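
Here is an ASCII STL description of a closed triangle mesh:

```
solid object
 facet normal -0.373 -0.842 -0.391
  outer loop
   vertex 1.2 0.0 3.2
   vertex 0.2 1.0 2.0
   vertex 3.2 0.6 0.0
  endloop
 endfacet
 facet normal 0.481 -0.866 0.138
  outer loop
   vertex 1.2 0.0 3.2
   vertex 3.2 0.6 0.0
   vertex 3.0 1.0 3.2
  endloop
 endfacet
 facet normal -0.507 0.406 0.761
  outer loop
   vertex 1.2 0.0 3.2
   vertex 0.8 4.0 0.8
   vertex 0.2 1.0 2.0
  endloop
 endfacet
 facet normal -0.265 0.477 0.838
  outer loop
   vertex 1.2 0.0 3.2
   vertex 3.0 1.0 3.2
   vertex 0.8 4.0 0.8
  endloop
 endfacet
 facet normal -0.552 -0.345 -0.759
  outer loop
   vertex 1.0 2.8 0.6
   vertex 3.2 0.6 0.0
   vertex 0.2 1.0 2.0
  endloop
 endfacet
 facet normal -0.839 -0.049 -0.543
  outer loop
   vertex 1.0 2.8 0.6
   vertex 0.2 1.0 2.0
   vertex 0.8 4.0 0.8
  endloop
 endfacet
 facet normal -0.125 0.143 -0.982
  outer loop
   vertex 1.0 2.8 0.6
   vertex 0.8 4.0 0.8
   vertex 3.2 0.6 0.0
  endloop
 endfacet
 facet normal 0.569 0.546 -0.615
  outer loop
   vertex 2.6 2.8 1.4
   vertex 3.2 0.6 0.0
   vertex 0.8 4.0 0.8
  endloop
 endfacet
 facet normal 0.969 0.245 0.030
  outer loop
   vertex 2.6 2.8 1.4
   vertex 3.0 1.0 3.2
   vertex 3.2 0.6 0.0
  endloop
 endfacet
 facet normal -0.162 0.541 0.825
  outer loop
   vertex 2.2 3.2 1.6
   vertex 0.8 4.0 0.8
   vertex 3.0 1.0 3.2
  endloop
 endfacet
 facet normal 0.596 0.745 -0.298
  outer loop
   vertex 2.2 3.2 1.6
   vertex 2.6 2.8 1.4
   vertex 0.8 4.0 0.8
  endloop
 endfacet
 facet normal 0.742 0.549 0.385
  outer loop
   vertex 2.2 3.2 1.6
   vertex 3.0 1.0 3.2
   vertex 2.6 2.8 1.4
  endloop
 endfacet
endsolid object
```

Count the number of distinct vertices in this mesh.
8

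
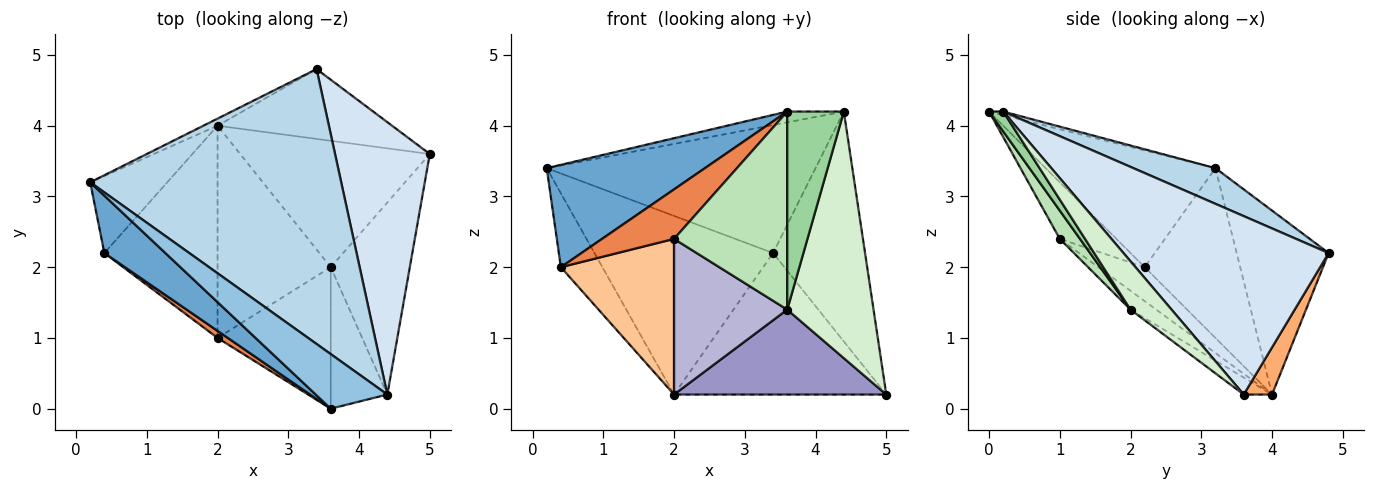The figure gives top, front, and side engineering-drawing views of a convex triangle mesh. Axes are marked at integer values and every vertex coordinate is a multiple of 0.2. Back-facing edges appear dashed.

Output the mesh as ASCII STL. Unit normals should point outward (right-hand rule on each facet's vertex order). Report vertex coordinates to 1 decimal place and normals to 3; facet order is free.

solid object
 facet normal -0.683 -0.637 0.357
  outer loop
   vertex 0.4 2.2 2.0
   vertex 3.6 0.0 4.2
   vertex 0.2 3.2 3.4
  endloop
 endfacet
 facet normal -0.048 0.194 0.980
  outer loop
   vertex 4.4 0.2 4.2
   vertex 0.2 3.2 3.4
   vertex 3.6 0.0 4.2
  endloop
 endfacet
 facet normal 0.128 0.419 0.899
  outer loop
   vertex 4.4 0.2 4.2
   vertex 3.4 4.8 2.2
   vertex 0.2 3.2 3.4
  endloop
 endfacet
 facet normal 0.821 0.368 0.436
  outer loop
   vertex 4.4 0.2 4.2
   vertex 5.0 3.6 0.2
   vertex 3.4 4.8 2.2
  endloop
 endfacet
 facet normal -0.614 -0.781 0.112
  outer loop
   vertex 2.0 1.0 2.4
   vertex 3.6 0.0 4.2
   vertex 0.4 2.2 2.0
  endloop
 endfacet
 facet normal 0.119 0.890 -0.439
  outer loop
   vertex 2.0 4.0 0.2
   vertex 3.4 4.8 2.2
   vertex 5.0 3.6 0.2
  endloop
 endfacet
 facet normal -0.235 -0.575 -0.784
  outer loop
   vertex 2.0 4.0 0.2
   vertex 2.0 1.0 2.4
   vertex 0.4 2.2 2.0
  endloop
 endfacet
 facet normal -0.457 0.889 -0.035
  outer loop
   vertex 2.0 4.0 0.2
   vertex 0.2 3.2 3.4
   vertex 3.4 4.8 2.2
  endloop
 endfacet
 facet normal -0.847 0.368 -0.384
  outer loop
   vertex 2.0 4.0 0.2
   vertex 0.4 2.2 2.0
   vertex 0.2 3.2 3.4
  endloop
 endfacet
 facet normal 0.199 -0.797 -0.570
  outer loop
   vertex 3.6 2.0 1.4
   vertex 4.4 0.2 4.2
   vertex 3.6 0.0 4.2
  endloop
 endfacet
 facet normal 0.144 -0.805 -0.575
  outer loop
   vertex 3.6 2.0 1.4
   vertex 3.6 0.0 4.2
   vertex 2.0 1.0 2.4
  endloop
 endfacet
 facet normal 0.351 -0.739 -0.575
  outer loop
   vertex 3.6 2.0 1.4
   vertex 5.0 3.6 0.2
   vertex 4.4 0.2 4.2
  endloop
 endfacet
 facet normal -0.074 -0.556 -0.828
  outer loop
   vertex 3.6 2.0 1.4
   vertex 2.0 4.0 0.2
   vertex 5.0 3.6 0.2
  endloop
 endfacet
 facet normal -0.133 -0.586 -0.799
  outer loop
   vertex 3.6 2.0 1.4
   vertex 2.0 1.0 2.4
   vertex 2.0 4.0 0.2
  endloop
 endfacet
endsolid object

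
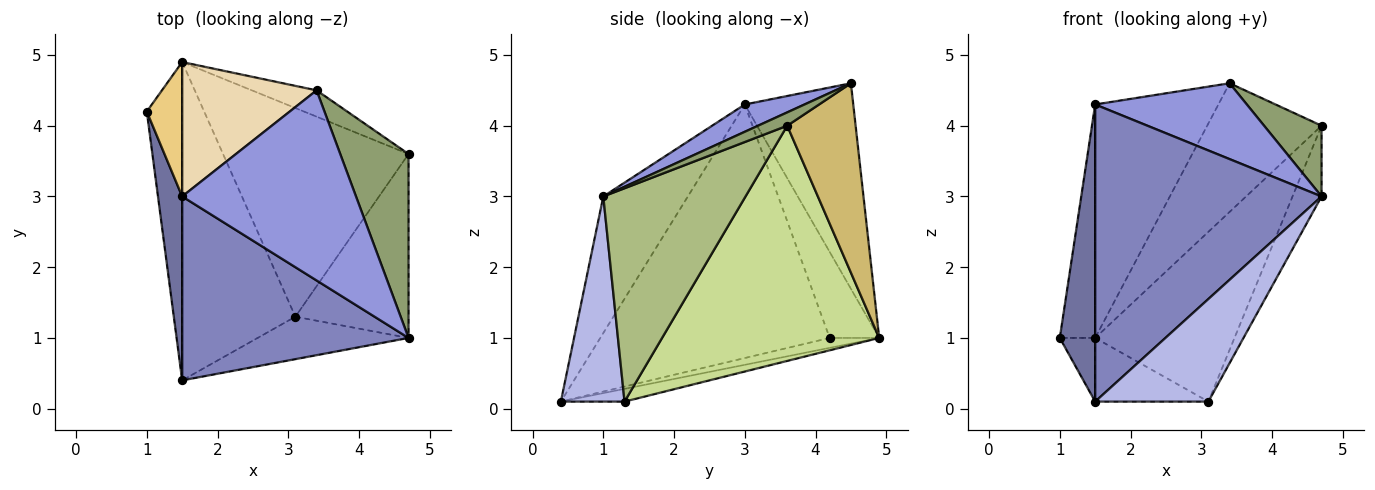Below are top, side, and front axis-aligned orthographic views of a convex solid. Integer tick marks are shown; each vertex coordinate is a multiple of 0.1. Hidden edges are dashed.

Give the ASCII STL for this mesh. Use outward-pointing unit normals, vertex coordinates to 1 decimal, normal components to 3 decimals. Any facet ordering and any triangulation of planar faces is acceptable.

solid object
 facet normal -0.984 -0.152 0.094
  outer loop
   vertex 1.5 3.0 4.3
   vertex 1.0 4.2 1.0
   vertex 1.5 0.4 0.1
  endloop
 endfacet
 facet normal -0.303 -0.810 0.502
  outer loop
   vertex 1.5 3.0 4.3
   vertex 1.5 0.4 0.1
   vertex 4.7 1.0 3.0
  endloop
 endfacet
 facet normal 0.144 -0.367 0.919
  outer loop
   vertex 1.5 3.0 4.3
   vertex 4.7 1.0 3.0
   vertex 3.4 4.5 4.6
  endloop
 endfacet
 facet normal 0.461 -0.820 -0.339
  outer loop
   vertex 3.1 1.3 0.1
   vertex 4.7 1.0 3.0
   vertex 1.5 0.4 0.1
  endloop
 endfacet
 facet normal 0.179 -0.353 0.918
  outer loop
   vertex 4.7 3.6 4.0
   vertex 3.4 4.5 4.6
   vertex 4.7 1.0 3.0
  endloop
 endfacet
 facet normal 0.869 0.177 -0.461
  outer loop
   vertex 4.7 3.6 4.0
   vertex 4.7 1.0 3.0
   vertex 3.1 1.3 0.1
  endloop
 endfacet
 facet normal 0.701 0.450 -0.553
  outer loop
   vertex 1.5 4.9 1.0
   vertex 4.7 3.6 4.0
   vertex 3.1 1.3 0.1
  endloop
 endfacet
 facet normal -0.265 0.189 -0.946
  outer loop
   vertex 1.5 4.9 1.0
   vertex 1.5 0.4 0.1
   vertex 1.0 4.2 1.0
  endloop
 endfacet
 facet normal -0.110 0.195 -0.975
  outer loop
   vertex 1.5 4.9 1.0
   vertex 3.1 1.3 0.1
   vertex 1.5 0.4 0.1
  endloop
 endfacet
 facet normal 0.505 0.845 -0.173
  outer loop
   vertex 1.5 4.9 1.0
   vertex 3.4 4.5 4.6
   vertex 4.7 3.6 4.0
  endloop
 endfacet
 facet normal -0.772 0.551 0.317
  outer loop
   vertex 1.5 4.9 1.0
   vertex 1.0 4.2 1.0
   vertex 1.5 3.0 4.3
  endloop
 endfacet
 facet normal -0.607 0.689 0.397
  outer loop
   vertex 1.5 4.9 1.0
   vertex 1.5 3.0 4.3
   vertex 3.4 4.5 4.6
  endloop
 endfacet
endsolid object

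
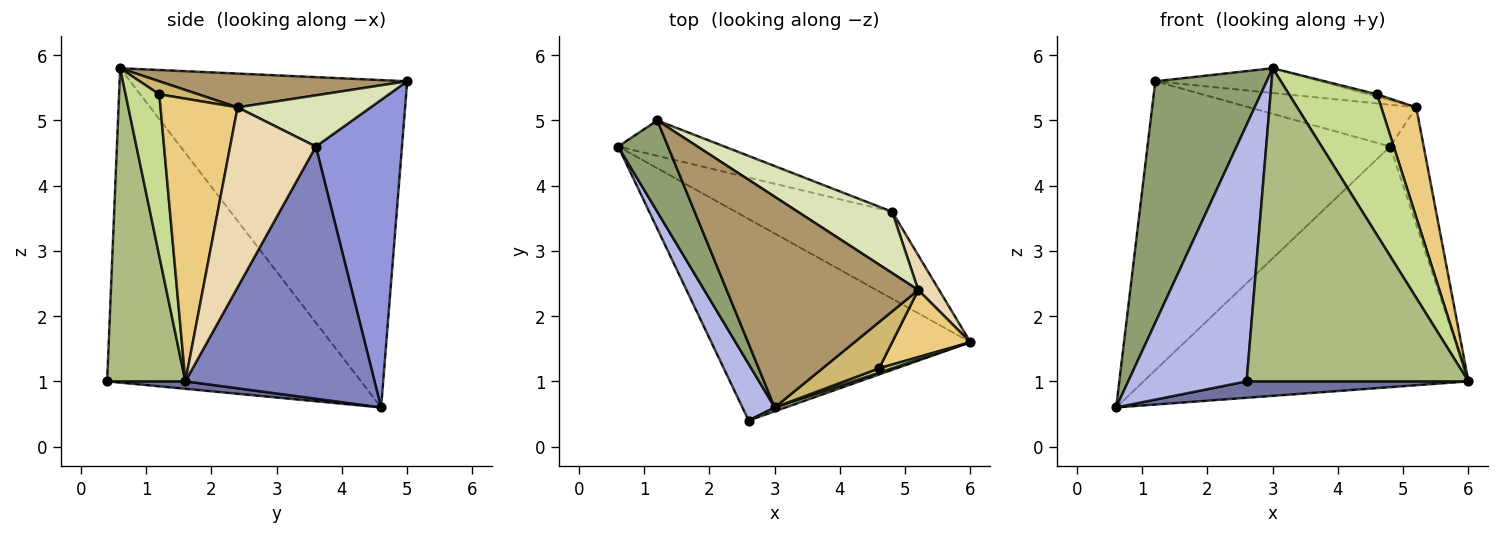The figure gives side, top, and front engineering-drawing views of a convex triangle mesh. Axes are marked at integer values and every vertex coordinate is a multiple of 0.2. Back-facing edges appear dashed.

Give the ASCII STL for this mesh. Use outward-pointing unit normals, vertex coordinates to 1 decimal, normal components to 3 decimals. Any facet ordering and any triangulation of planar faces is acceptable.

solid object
 facet normal 0.029 -0.081 -0.996
  outer loop
   vertex 2.6 0.4 1.0
   vertex 0.6 4.6 0.6
   vertex 6.0 1.6 1.0
  endloop
 endfacet
 facet normal 0.480 0.825 -0.298
  outer loop
   vertex 4.8 3.6 4.6
   vertex 6.0 1.6 1.0
   vertex 0.6 4.6 0.6
  endloop
 endfacet
 facet normal 0.332 0.936 -0.115
  outer loop
   vertex 4.8 3.6 4.6
   vertex 0.6 4.6 0.6
   vertex 1.2 5.0 5.6
  endloop
 endfacet
 facet normal -0.902 -0.421 0.093
  outer loop
   vertex 3.0 0.6 5.8
   vertex 0.6 4.6 0.6
   vertex 2.6 0.4 1.0
  endloop
 endfacet
 facet normal -0.919 -0.369 0.140
  outer loop
   vertex 3.0 0.6 5.8
   vertex 1.2 5.0 5.6
   vertex 0.6 4.6 0.6
  endloop
 endfacet
 facet normal 0.333 -0.943 0.012
  outer loop
   vertex 3.0 0.6 5.8
   vertex 2.6 0.4 1.0
   vertex 6.0 1.6 1.0
  endloop
 endfacet
 facet normal 0.357 -0.934 0.029
  outer loop
   vertex 3.0 0.6 5.8
   vertex 6.0 1.6 1.0
   vertex 4.6 1.2 5.4
  endloop
 endfacet
 facet normal 0.409 0.514 0.754
  outer loop
   vertex 5.2 2.4 5.2
   vertex 4.8 3.6 4.6
   vertex 1.2 5.0 5.6
  endloop
 endfacet
 facet normal 0.173 0.115 0.978
  outer loop
   vertex 5.2 2.4 5.2
   vertex 1.2 5.0 5.6
   vertex 3.0 0.6 5.8
  endloop
 endfacet
 facet normal 0.225 0.050 0.973
  outer loop
   vertex 5.2 2.4 5.2
   vertex 3.0 0.6 5.8
   vertex 4.6 1.2 5.4
  endloop
 endfacet
 facet normal 0.883 -0.401 0.245
  outer loop
   vertex 5.2 2.4 5.2
   vertex 4.6 1.2 5.4
   vertex 6.0 1.6 1.0
  endloop
 endfacet
 facet normal 0.926 0.362 0.107
  outer loop
   vertex 5.2 2.4 5.2
   vertex 6.0 1.6 1.0
   vertex 4.8 3.6 4.6
  endloop
 endfacet
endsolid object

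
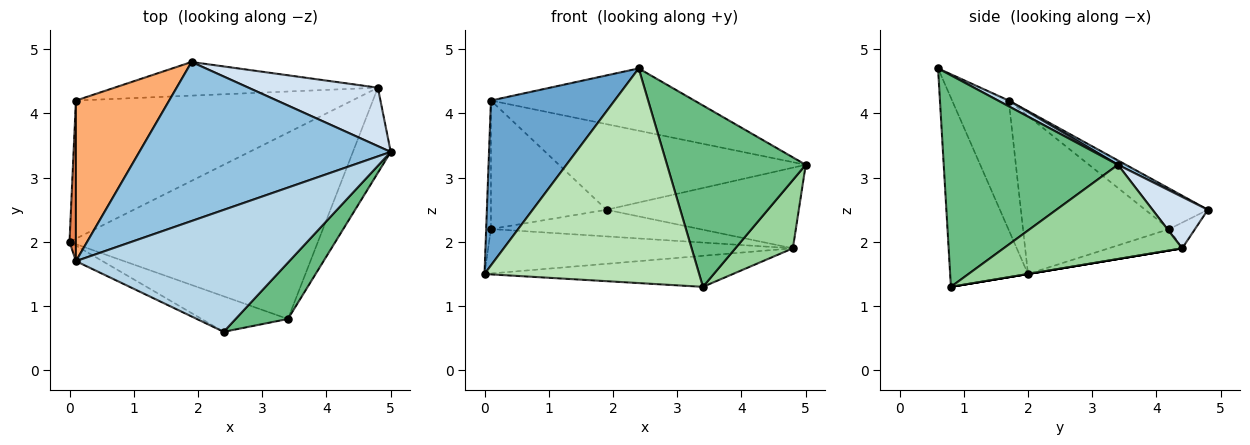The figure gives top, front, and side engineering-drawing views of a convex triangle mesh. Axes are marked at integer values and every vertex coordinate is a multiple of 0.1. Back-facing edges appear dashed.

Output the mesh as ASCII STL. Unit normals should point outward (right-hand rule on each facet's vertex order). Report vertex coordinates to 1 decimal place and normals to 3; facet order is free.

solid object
 facet normal -0.415 -0.906 -0.085
  outer loop
   vertex 0.1 1.7 4.2
   vertex 0.0 2.0 1.5
   vertex 2.4 0.6 4.7
  endloop
 endfacet
 facet normal 0.015 0.474 0.880
  outer loop
   vertex 0.1 1.7 4.2
   vertex 5.0 3.4 3.2
   vertex 1.9 4.8 2.5
  endloop
 endfacet
 facet normal 0.024 0.455 0.890
  outer loop
   vertex 0.1 1.7 4.2
   vertex 2.4 0.6 4.7
   vertex 5.0 3.4 3.2
  endloop
 endfacet
 facet normal 0.227 0.788 0.572
  outer loop
   vertex 4.8 4.4 1.9
   vertex 1.9 4.8 2.5
   vertex 5.0 3.4 3.2
  endloop
 endfacet
 facet normal -0.999 0.032 0.041
  outer loop
   vertex 0.1 4.2 2.2
   vertex 0.0 2.0 1.5
   vertex 0.1 1.7 4.2
  endloop
 endfacet
 facet normal -0.321 0.592 0.740
  outer loop
   vertex 0.1 4.2 2.2
   vertex 0.1 1.7 4.2
   vertex 1.9 4.8 2.5
  endloop
 endfacet
 facet normal -0.074 0.305 -0.949
  outer loop
   vertex 0.1 4.2 2.2
   vertex 4.8 4.4 1.9
   vertex 0.0 2.0 1.5
  endloop
 endfacet
 facet normal -0.076 0.619 -0.781
  outer loop
   vertex 0.1 4.2 2.2
   vertex 1.9 4.8 2.5
   vertex 4.8 4.4 1.9
  endloop
 endfacet
 facet normal 0.768 -0.611 0.190
  outer loop
   vertex 3.4 0.8 1.3
   vertex 5.0 3.4 3.2
   vertex 2.4 0.6 4.7
  endloop
 endfacet
 facet normal 0.889 -0.286 -0.357
  outer loop
   vertex 3.4 0.8 1.3
   vertex 4.8 4.4 1.9
   vertex 5.0 3.4 3.2
  endloop
 endfacet
 facet normal -0.337 -0.929 -0.154
  outer loop
   vertex 3.4 0.8 1.3
   vertex 2.4 0.6 4.7
   vertex 0.0 2.0 1.5
  endloop
 endfacet
 facet normal 0.000 0.164 -0.986
  outer loop
   vertex 3.4 0.8 1.3
   vertex 0.0 2.0 1.5
   vertex 4.8 4.4 1.9
  endloop
 endfacet
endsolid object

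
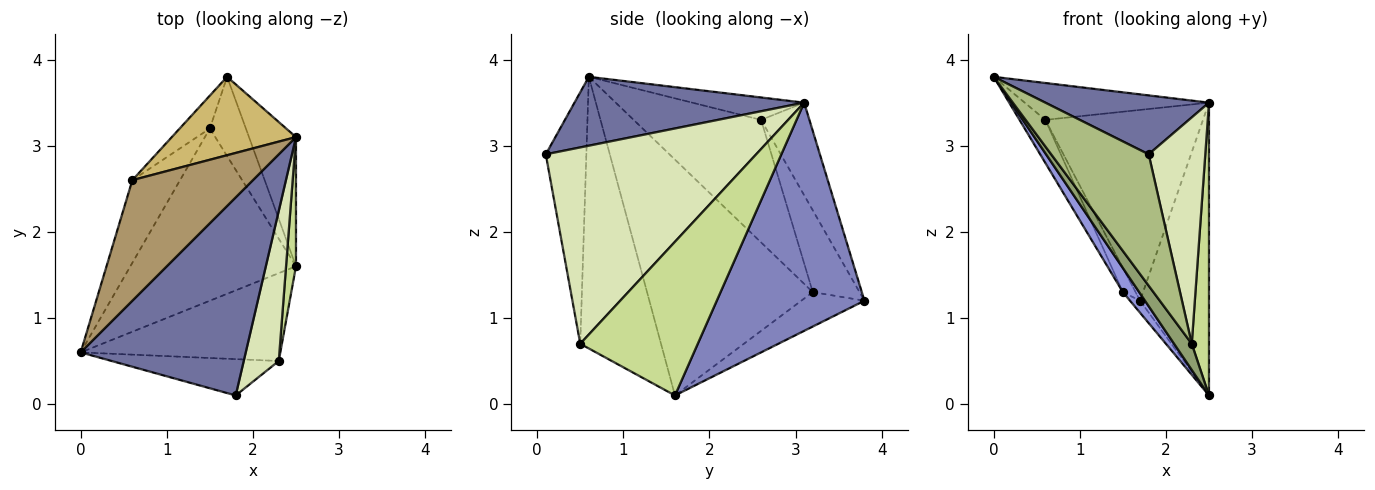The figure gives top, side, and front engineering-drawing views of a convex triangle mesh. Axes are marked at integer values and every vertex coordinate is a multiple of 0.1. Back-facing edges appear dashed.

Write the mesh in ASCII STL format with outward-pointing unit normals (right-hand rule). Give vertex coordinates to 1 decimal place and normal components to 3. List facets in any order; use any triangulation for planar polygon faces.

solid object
 facet normal 0.371 -0.265 0.890
  outer loop
   vertex 2.5 3.1 3.5
   vertex 0.0 0.6 3.8
   vertex 1.8 0.1 2.9
  endloop
 endfacet
 facet normal 0.891 0.416 -0.183
  outer loop
   vertex 2.5 3.1 3.5
   vertex 2.5 1.6 0.1
   vertex 1.7 3.8 1.2
  endloop
 endfacet
 facet normal -0.816 -0.080 -0.573
  outer loop
   vertex 1.5 3.2 1.3
   vertex 2.5 1.6 0.1
   vertex 0.0 0.6 3.8
  endloop
 endfacet
 facet normal -0.687 0.109 -0.718
  outer loop
   vertex 1.5 3.2 1.3
   vertex 1.7 3.8 1.2
   vertex 2.5 1.6 0.1
  endloop
 endfacet
 facet normal -0.794 -0.174 -0.583
  outer loop
   vertex 2.3 0.5 0.7
   vertex 0.0 0.6 3.8
   vertex 2.5 1.6 0.1
  endloop
 endfacet
 facet normal -0.372 -0.895 -0.247
  outer loop
   vertex 2.3 0.5 0.7
   vertex 1.8 0.1 2.9
   vertex 0.0 0.6 3.8
  endloop
 endfacet
 facet normal 0.987 -0.145 0.064
  outer loop
   vertex 2.3 0.5 0.7
   vertex 2.5 1.6 0.1
   vertex 2.5 3.1 3.5
  endloop
 endfacet
 facet normal 0.952 -0.256 0.170
  outer loop
   vertex 2.3 0.5 0.7
   vertex 2.5 3.1 3.5
   vertex 1.8 0.1 2.9
  endloop
 endfacet
 facet normal -0.175 0.288 0.942
  outer loop
   vertex 0.6 2.6 3.3
   vertex 0.0 0.6 3.8
   vertex 2.5 3.1 3.5
  endloop
 endfacet
 facet normal -0.273 0.890 0.366
  outer loop
   vertex 0.6 2.6 3.3
   vertex 2.5 3.1 3.5
   vertex 1.7 3.8 1.2
  endloop
 endfacet
 facet normal -0.916 0.186 -0.356
  outer loop
   vertex 0.6 2.6 3.3
   vertex 1.5 3.2 1.3
   vertex 0.0 0.6 3.8
  endloop
 endfacet
 facet normal -0.909 0.247 -0.335
  outer loop
   vertex 0.6 2.6 3.3
   vertex 1.7 3.8 1.2
   vertex 1.5 3.2 1.3
  endloop
 endfacet
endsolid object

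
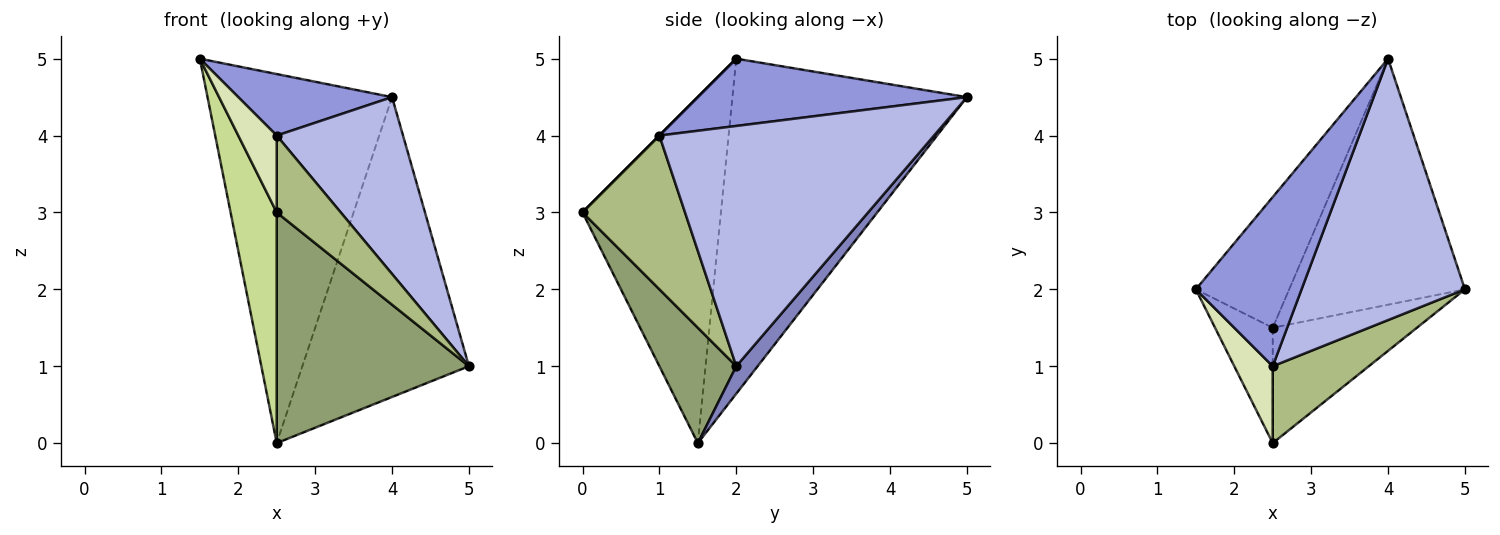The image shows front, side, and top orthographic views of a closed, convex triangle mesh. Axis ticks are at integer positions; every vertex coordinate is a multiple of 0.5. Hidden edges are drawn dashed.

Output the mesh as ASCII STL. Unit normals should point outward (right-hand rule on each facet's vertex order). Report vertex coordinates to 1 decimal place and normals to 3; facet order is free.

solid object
 facet normal -0.768 0.604 -0.214
  outer loop
   vertex 2.5 1.5 0.0
   vertex 1.5 2.0 5.0
   vertex 4.0 5.0 4.5
  endloop
 endfacet
 facet normal 0.099 0.769 -0.631
  outer loop
   vertex 2.5 1.5 0.0
   vertex 4.0 5.0 4.5
   vertex 5.0 2.0 1.0
  endloop
 endfacet
 facet normal 0.513 -0.293 0.807
  outer loop
   vertex 2.5 1.0 4.0
   vertex 4.0 5.0 4.5
   vertex 1.5 2.0 5.0
  endloop
 endfacet
 facet normal 0.773 -0.356 0.526
  outer loop
   vertex 2.5 1.0 4.0
   vertex 5.0 2.0 1.0
   vertex 4.0 5.0 4.5
  endloop
 endfacet
 facet normal 0.337 -0.842 -0.421
  outer loop
   vertex 2.5 0.0 3.0
   vertex 2.5 1.5 0.0
   vertex 5.0 2.0 1.0
  endloop
 endfacet
 facet normal 0.749 -0.468 0.468
  outer loop
   vertex 2.5 0.0 3.0
   vertex 5.0 2.0 1.0
   vertex 2.5 1.0 4.0
  endloop
 endfacet
 facet normal -0.937 -0.312 -0.156
  outer loop
   vertex 2.5 0.0 3.0
   vertex 1.5 2.0 5.0
   vertex 2.5 1.5 0.0
  endloop
 endfacet
 facet normal 0.000 -0.707 0.707
  outer loop
   vertex 2.5 0.0 3.0
   vertex 2.5 1.0 4.0
   vertex 1.5 2.0 5.0
  endloop
 endfacet
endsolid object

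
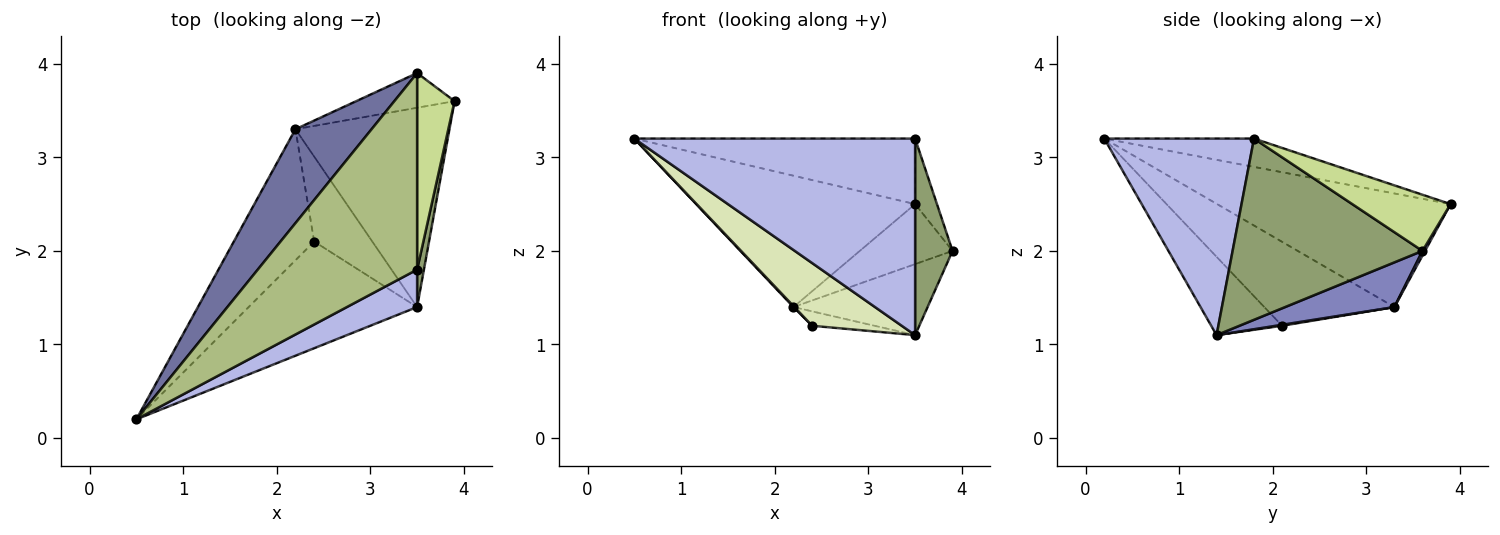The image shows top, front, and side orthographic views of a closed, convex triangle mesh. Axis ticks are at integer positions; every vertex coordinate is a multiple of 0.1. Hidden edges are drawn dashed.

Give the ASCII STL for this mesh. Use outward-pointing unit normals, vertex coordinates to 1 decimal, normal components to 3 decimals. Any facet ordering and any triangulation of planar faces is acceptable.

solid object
 facet normal -0.655 0.614 0.439
  outer loop
   vertex 2.2 3.3 1.4
   vertex 0.5 0.2 3.2
   vertex 3.5 3.9 2.5
  endloop
 endfacet
 facet normal 0.264 0.324 -0.909
  outer loop
   vertex 2.2 3.3 1.4
   vertex 3.9 3.6 2.0
   vertex 3.5 1.4 1.1
  endloop
 endfacet
 facet normal 0.024 0.866 -0.500
  outer loop
   vertex 2.2 3.3 1.4
   vertex 3.5 3.9 2.5
   vertex 3.9 3.6 2.0
  endloop
 endfacet
 facet normal 0.464 -0.870 0.166
  outer loop
   vertex 3.5 1.8 3.2
   vertex 0.5 0.2 3.2
   vertex 3.5 1.4 1.1
  endloop
 endfacet
 facet normal 0.980 -0.193 0.037
  outer loop
   vertex 3.5 1.8 3.2
   vertex 3.5 1.4 1.1
   vertex 3.9 3.6 2.0
  endloop
 endfacet
 facet normal -0.166 0.312 0.935
  outer loop
   vertex 3.5 1.8 3.2
   vertex 3.5 3.9 2.5
   vertex 0.5 0.2 3.2
  endloop
 endfacet
 facet normal 0.818 0.182 0.545
  outer loop
   vertex 3.5 1.8 3.2
   vertex 3.9 3.6 2.0
   vertex 3.5 3.9 2.5
  endloop
 endfacet
 facet normal -0.372 -0.470 -0.800
  outer loop
   vertex 2.4 2.1 1.2
   vertex 3.5 1.4 1.1
   vertex 0.5 0.2 3.2
  endloop
 endfacet
 facet normal -0.723 -0.005 -0.691
  outer loop
   vertex 2.4 2.1 1.2
   vertex 0.5 0.2 3.2
   vertex 2.2 3.3 1.4
  endloop
 endfacet
 facet normal 0.017 0.167 -0.986
  outer loop
   vertex 2.4 2.1 1.2
   vertex 2.2 3.3 1.4
   vertex 3.5 1.4 1.1
  endloop
 endfacet
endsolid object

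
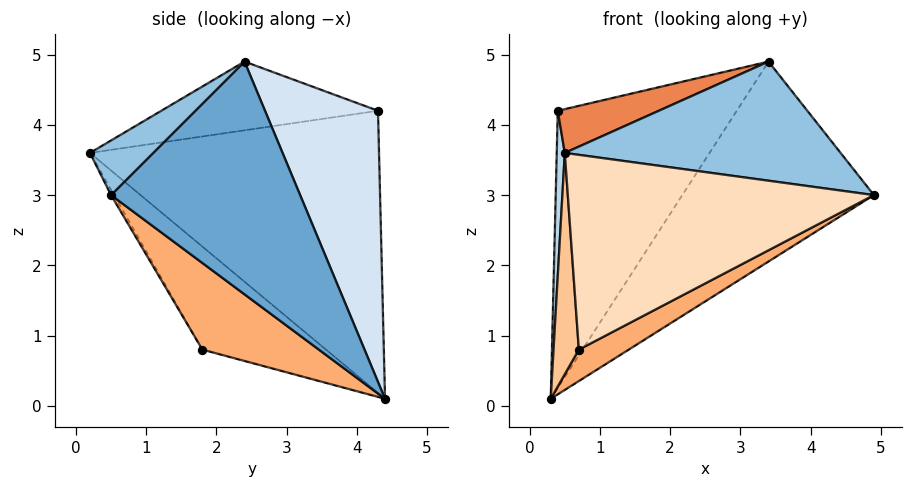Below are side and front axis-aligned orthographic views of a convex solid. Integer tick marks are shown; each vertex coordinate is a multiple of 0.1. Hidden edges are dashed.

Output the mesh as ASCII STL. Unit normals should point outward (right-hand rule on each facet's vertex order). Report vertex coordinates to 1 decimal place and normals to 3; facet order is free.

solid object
 facet normal 0.694 0.703 -0.155
  outer loop
   vertex 3.4 2.4 4.9
   vertex 4.9 0.5 3.0
   vertex 0.3 4.4 0.1
  endloop
 endfacet
 facet normal 0.147 -0.639 0.755
  outer loop
   vertex 3.4 2.4 4.9
   vertex 0.5 0.2 3.6
   vertex 4.9 0.5 3.0
  endloop
 endfacet
 facet normal -0.999 -0.028 0.024
  outer loop
   vertex 0.4 4.3 4.2
   vertex 0.3 4.4 0.1
   vertex 0.5 0.2 3.6
  endloop
 endfacet
 facet normal 0.534 0.846 0.008
  outer loop
   vertex 0.4 4.3 4.2
   vertex 3.4 2.4 4.9
   vertex 0.3 4.4 0.1
  endloop
 endfacet
 facet normal -0.311 -0.145 0.939
  outer loop
   vertex 0.4 4.3 4.2
   vertex 0.5 0.2 3.6
   vertex 3.4 2.4 4.9
  endloop
 endfacet
 facet normal 0.413 -0.177 -0.893
  outer loop
   vertex 0.7 1.8 0.8
   vertex 0.3 4.4 0.1
   vertex 4.9 0.5 3.0
  endloop
 endfacet
 facet normal -0.963 -0.197 -0.181
  outer loop
   vertex 0.7 1.8 0.8
   vertex 0.5 0.2 3.6
   vertex 0.3 4.4 0.1
  endloop
 endfacet
 facet normal -0.009 -0.868 -0.497
  outer loop
   vertex 0.7 1.8 0.8
   vertex 4.9 0.5 3.0
   vertex 0.5 0.2 3.6
  endloop
 endfacet
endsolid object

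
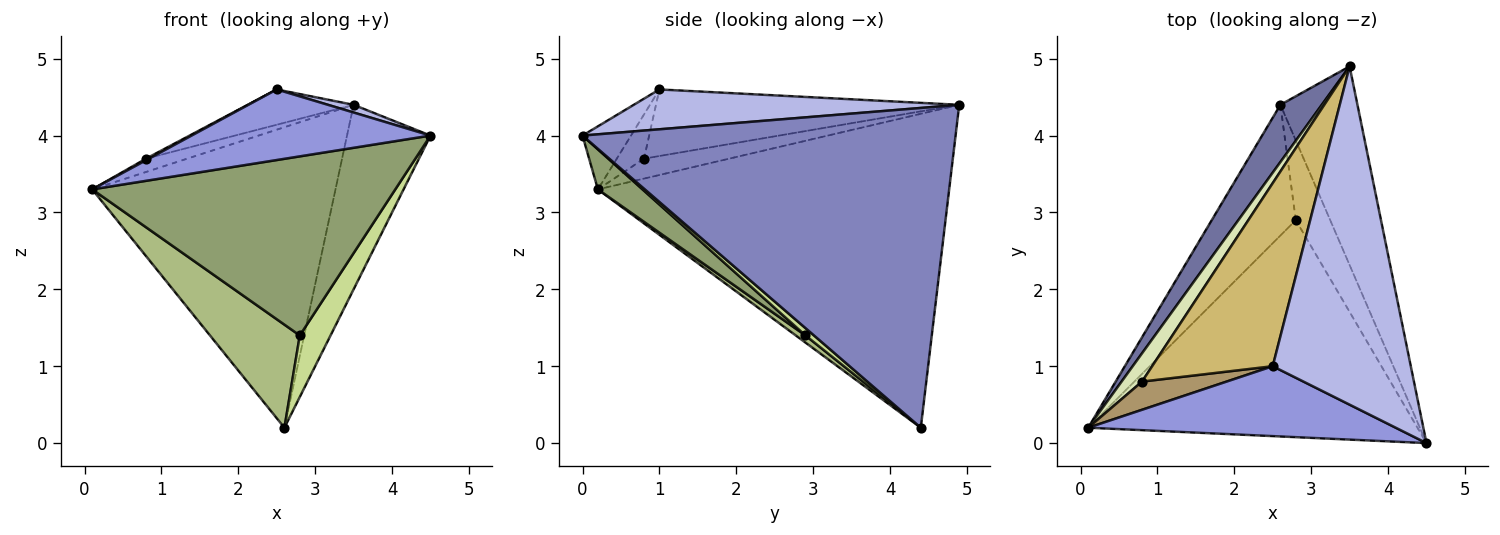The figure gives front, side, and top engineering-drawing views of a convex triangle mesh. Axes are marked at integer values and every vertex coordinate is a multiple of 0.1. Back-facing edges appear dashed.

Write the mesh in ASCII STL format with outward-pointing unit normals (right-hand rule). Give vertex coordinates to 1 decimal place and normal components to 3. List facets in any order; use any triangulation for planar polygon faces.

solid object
 facet normal -0.817 0.566 0.108
  outer loop
   vertex 2.6 4.4 0.2
   vertex 0.1 0.2 3.3
   vertex 3.5 4.9 4.4
  endloop
 endfacet
 facet normal 0.950 0.213 -0.229
  outer loop
   vertex 2.6 4.4 0.2
   vertex 3.5 4.9 4.4
   vertex 4.5 0.0 4.0
  endloop
 endfacet
 facet normal -0.143 -0.703 0.696
  outer loop
   vertex 2.5 1.0 4.6
   vertex 0.1 0.2 3.3
   vertex 4.5 0.0 4.0
  endloop
 endfacet
 facet normal 0.277 -0.022 0.961
  outer loop
   vertex 2.5 1.0 4.6
   vertex 4.5 0.0 4.0
   vertex 3.5 4.9 4.4
  endloop
 endfacet
 facet normal 0.093 -0.634 -0.768
  outer loop
   vertex 2.8 2.9 1.4
   vertex 4.5 0.0 4.0
   vertex 0.1 0.2 3.3
  endloop
 endfacet
 facet normal 0.067 -0.618 -0.783
  outer loop
   vertex 2.8 2.9 1.4
   vertex 0.1 0.2 3.3
   vertex 2.6 4.4 0.2
  endloop
 endfacet
 facet normal 0.166 -0.602 -0.781
  outer loop
   vertex 2.8 2.9 1.4
   vertex 2.6 4.4 0.2
   vertex 4.5 0.0 4.0
  endloop
 endfacet
 facet normal -0.662 0.320 0.678
  outer loop
   vertex 0.8 0.8 3.7
   vertex 3.5 4.9 4.4
   vertex 0.1 0.2 3.3
  endloop
 endfacet
 facet normal -0.463 -0.050 0.885
  outer loop
   vertex 0.8 0.8 3.7
   vertex 0.1 0.2 3.3
   vertex 2.5 1.0 4.6
  endloop
 endfacet
 facet normal -0.477 0.166 0.863
  outer loop
   vertex 0.8 0.8 3.7
   vertex 2.5 1.0 4.6
   vertex 3.5 4.9 4.4
  endloop
 endfacet
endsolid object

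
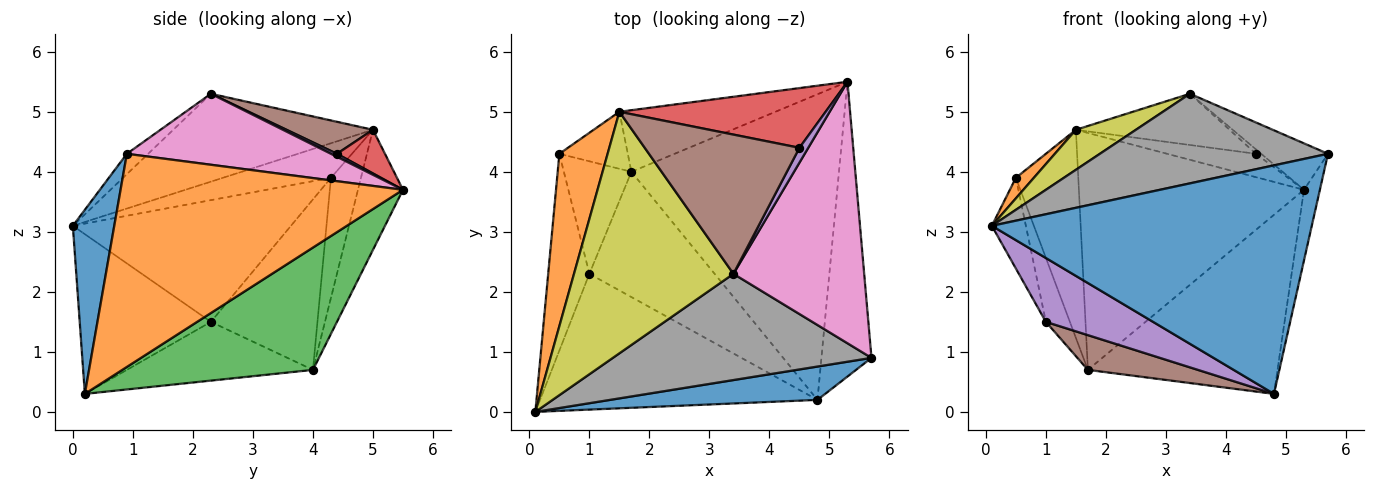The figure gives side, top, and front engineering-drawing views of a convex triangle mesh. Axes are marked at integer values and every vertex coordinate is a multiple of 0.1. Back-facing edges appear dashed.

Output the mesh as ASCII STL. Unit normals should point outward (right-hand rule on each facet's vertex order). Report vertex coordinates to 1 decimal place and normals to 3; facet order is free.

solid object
 facet normal 0.127 -0.982 0.143
  outer loop
   vertex 4.8 0.2 0.3
   vertex 5.7 0.9 4.3
   vertex 0.1 0.0 3.1
  endloop
 endfacet
 facet normal 0.972 0.055 -0.228
  outer loop
   vertex 4.8 0.2 0.3
   vertex 5.3 5.5 3.7
   vertex 5.7 0.9 4.3
  endloop
 endfacet
 facet normal 0.453 0.451 -0.769
  outer loop
   vertex 1.7 4.0 0.7
   vertex 5.3 5.5 3.7
   vertex 4.8 0.2 0.3
  endloop
 endfacet
 facet normal -0.190 0.950 -0.247
  outer loop
   vertex 1.5 5.0 4.7
   vertex 5.3 5.5 3.7
   vertex 1.7 4.0 0.7
  endloop
 endfacet
 facet normal -0.462 -0.377 -0.803
  outer loop
   vertex 1.0 2.3 1.5
   vertex 4.8 0.2 0.3
   vertex 0.1 0.0 3.1
  endloop
 endfacet
 facet normal -0.412 -0.244 -0.878
  outer loop
   vertex 1.0 2.3 1.5
   vertex 1.7 4.0 0.7
   vertex 4.8 0.2 0.3
  endloop
 endfacet
 facet normal 0.471 0.154 0.868
  outer loop
   vertex 3.4 2.3 5.3
   vertex 5.7 0.9 4.3
   vertex 5.3 5.5 3.7
  endloop
 endfacet
 facet normal -0.060 -0.644 0.763
  outer loop
   vertex 3.4 2.3 5.3
   vertex 0.1 0.0 3.1
   vertex 5.7 0.9 4.3
  endloop
 endfacet
 facet normal -0.478 -0.144 0.867
  outer loop
   vertex 3.4 2.3 5.3
   vertex 1.5 5.0 4.7
   vertex 0.1 0.0 3.1
  endloop
 endfacet
 facet normal -0.421 0.875 -0.240
  outer loop
   vertex 0.5 4.3 3.9
   vertex 1.5 5.0 4.7
   vertex 1.7 4.0 0.7
  endloop
 endfacet
 facet normal -0.910 0.205 -0.360
  outer loop
   vertex 0.5 4.3 3.9
   vertex 1.7 4.0 0.7
   vertex 1.0 2.3 1.5
  endloop
 endfacet
 facet normal -0.580 -0.097 0.809
  outer loop
   vertex 0.5 4.3 3.9
   vertex 0.1 0.0 3.1
   vertex 1.5 5.0 4.7
  endloop
 endfacet
 facet normal -0.937 0.146 -0.317
  outer loop
   vertex 0.5 4.3 3.9
   vertex 1.0 2.3 1.5
   vertex 0.1 0.0 3.1
  endloop
 endfacet
 facet normal 0.193 0.358 0.914
  outer loop
   vertex 4.5 4.4 4.3
   vertex 5.3 5.5 3.7
   vertex 1.5 5.0 4.7
  endloop
 endfacet
 facet normal 0.310 0.271 0.911
  outer loop
   vertex 4.5 4.4 4.3
   vertex 3.4 2.3 5.3
   vertex 5.3 5.5 3.7
  endloop
 endfacet
 facet normal 0.191 0.339 0.921
  outer loop
   vertex 4.5 4.4 4.3
   vertex 1.5 5.0 4.7
   vertex 3.4 2.3 5.3
  endloop
 endfacet
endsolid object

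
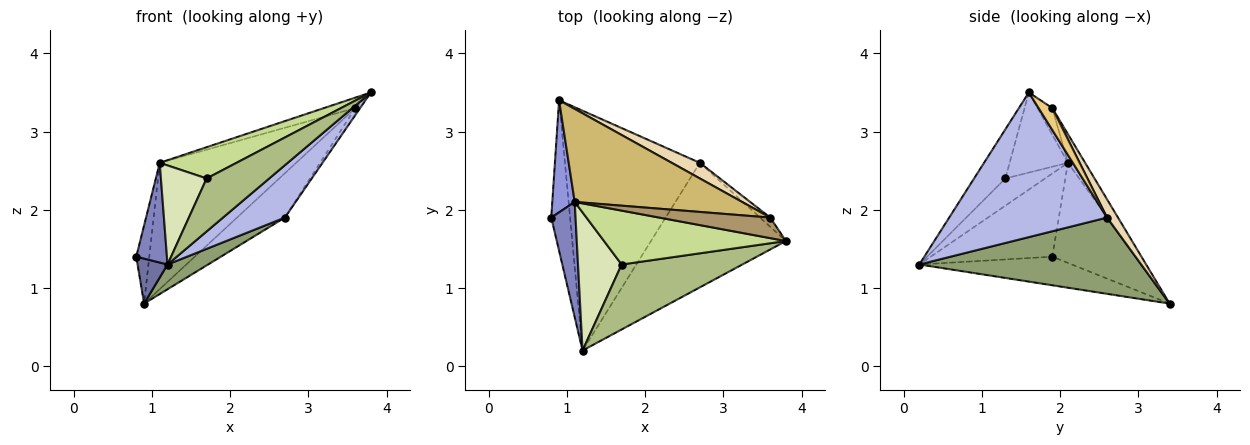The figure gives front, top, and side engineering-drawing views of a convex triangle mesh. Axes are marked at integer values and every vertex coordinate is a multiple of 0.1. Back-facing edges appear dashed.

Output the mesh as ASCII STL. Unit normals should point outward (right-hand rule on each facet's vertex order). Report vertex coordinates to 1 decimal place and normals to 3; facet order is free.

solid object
 facet normal -0.824 -0.162 -0.542
  outer loop
   vertex 0.9 3.4 0.8
   vertex 1.2 0.2 1.3
   vertex 0.8 1.9 1.4
  endloop
 endfacet
 facet normal -0.933 -0.236 0.272
  outer loop
   vertex 1.1 2.1 2.6
   vertex 0.8 1.9 1.4
   vertex 1.2 0.2 1.3
  endloop
 endfacet
 facet normal -0.965 0.151 0.216
  outer loop
   vertex 1.1 2.1 2.6
   vertex 0.9 3.4 0.8
   vertex 0.8 1.9 1.4
  endloop
 endfacet
 facet normal 0.703 -0.276 -0.656
  outer loop
   vertex 2.7 2.6 1.9
   vertex 3.8 1.6 3.5
   vertex 1.2 0.2 1.3
  endloop
 endfacet
 facet normal 0.490 -0.090 -0.867
  outer loop
   vertex 2.7 2.6 1.9
   vertex 1.2 0.2 1.3
   vertex 0.9 3.4 0.8
  endloop
 endfacet
 facet normal -0.301 -0.602 0.739
  outer loop
   vertex 1.7 1.3 2.4
   vertex 1.2 0.2 1.3
   vertex 3.8 1.6 3.5
  endloop
 endfacet
 facet normal -0.356 -0.469 0.808
  outer loop
   vertex 1.7 1.3 2.4
   vertex 3.8 1.6 3.5
   vertex 1.1 2.1 2.6
  endloop
 endfacet
 facet normal -0.452 -0.520 0.725
  outer loop
   vertex 1.7 1.3 2.4
   vertex 1.1 2.1 2.6
   vertex 1.2 0.2 1.3
  endloop
 endfacet
 facet normal -0.209 0.442 0.872
  outer loop
   vertex 3.6 1.9 3.3
   vertex 1.1 2.1 2.6
   vertex 3.8 1.6 3.5
  endloop
 endfacet
 facet normal -0.101 0.801 0.590
  outer loop
   vertex 3.6 1.9 3.3
   vertex 0.9 3.4 0.8
   vertex 1.1 2.1 2.6
  endloop
 endfacet
 facet normal 0.863 0.308 -0.401
  outer loop
   vertex 3.6 1.9 3.3
   vertex 3.8 1.6 3.5
   vertex 2.7 2.6 1.9
  endloop
 endfacet
 facet normal 0.211 0.922 0.325
  outer loop
   vertex 3.6 1.9 3.3
   vertex 2.7 2.6 1.9
   vertex 0.9 3.4 0.8
  endloop
 endfacet
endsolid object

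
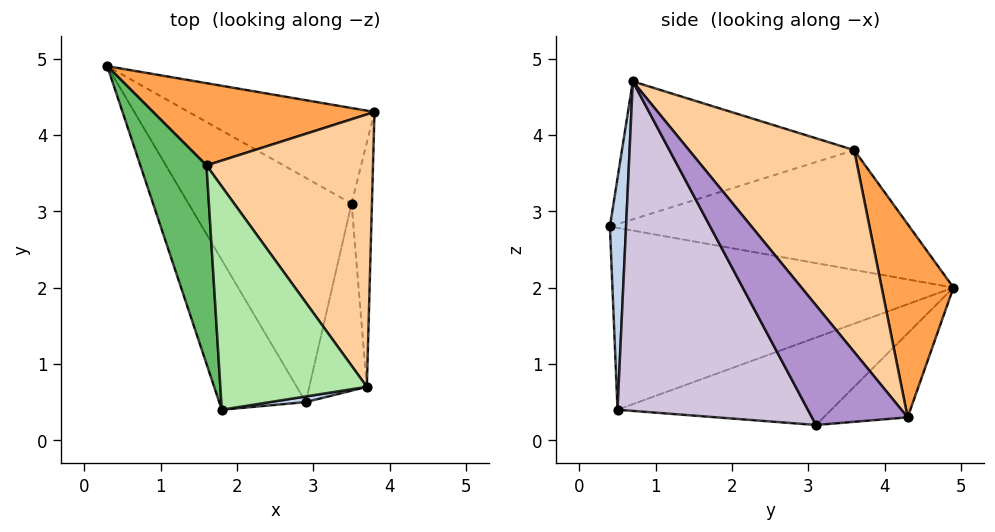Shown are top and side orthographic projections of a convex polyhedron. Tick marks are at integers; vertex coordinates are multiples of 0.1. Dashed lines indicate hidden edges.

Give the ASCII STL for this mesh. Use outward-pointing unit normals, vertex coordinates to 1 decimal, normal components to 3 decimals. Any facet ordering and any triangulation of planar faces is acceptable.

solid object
 facet normal -0.845 -0.353 -0.402
  outer loop
   vertex 2.9 0.5 0.4
   vertex 1.8 0.4 2.8
   vertex 0.3 4.9 2.0
  endloop
 endfacet
 facet normal 0.136 -0.991 0.021
  outer loop
   vertex 2.9 0.5 0.4
   vertex 3.7 0.7 4.7
   vertex 1.8 0.4 2.8
  endloop
 endfacet
 facet normal 0.333 0.862 0.382
  outer loop
   vertex 1.6 3.6 3.8
   vertex 3.8 4.3 0.3
   vertex 0.3 4.9 2.0
  endloop
 endfacet
 facet normal 0.615 0.603 0.507
  outer loop
   vertex 1.6 3.6 3.8
   vertex 3.7 0.7 4.7
   vertex 3.8 4.3 0.3
  endloop
 endfacet
 facet normal -0.857 -0.202 0.474
  outer loop
   vertex 1.6 3.6 3.8
   vertex 0.3 4.9 2.0
   vertex 1.8 0.4 2.8
  endloop
 endfacet
 facet normal -0.662 -0.261 0.703
  outer loop
   vertex 1.6 3.6 3.8
   vertex 1.8 0.4 2.8
   vertex 3.7 0.7 4.7
  endloop
 endfacet
 facet normal -0.405 0.176 -0.897
  outer loop
   vertex 3.5 3.1 0.2
   vertex 0.3 4.9 2.0
   vertex 3.8 4.3 0.3
  endloop
 endfacet
 facet normal -0.472 0.041 -0.881
  outer loop
   vertex 3.5 3.1 0.2
   vertex 2.9 0.5 0.4
   vertex 0.3 4.9 2.0
  endloop
 endfacet
 facet normal 0.960 -0.226 -0.163
  outer loop
   vertex 3.5 3.1 0.2
   vertex 3.8 4.3 0.3
   vertex 3.7 0.7 4.7
  endloop
 endfacet
 facet normal 0.958 -0.234 -0.167
  outer loop
   vertex 3.5 3.1 0.2
   vertex 3.7 0.7 4.7
   vertex 2.9 0.5 0.4
  endloop
 endfacet
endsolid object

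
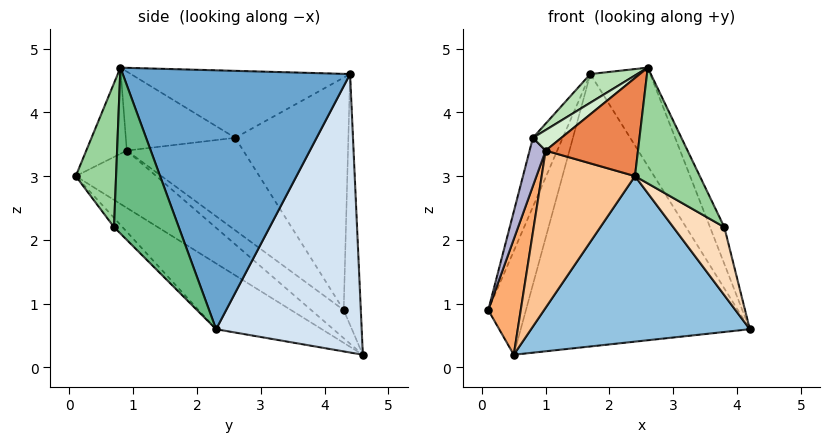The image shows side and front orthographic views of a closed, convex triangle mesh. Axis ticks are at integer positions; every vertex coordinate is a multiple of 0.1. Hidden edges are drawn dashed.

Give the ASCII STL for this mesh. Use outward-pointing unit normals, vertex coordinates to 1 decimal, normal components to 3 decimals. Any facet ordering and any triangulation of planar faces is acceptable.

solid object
 facet normal 0.875 0.231 0.426
  outer loop
   vertex 1.7 4.4 4.6
   vertex 2.6 0.8 4.7
   vertex 4.2 2.3 0.6
  endloop
 endfacet
 facet normal -0.285 -0.590 -0.755
  outer loop
   vertex 0.5 4.6 0.2
   vertex 4.2 2.3 0.6
   vertex 2.4 0.1 3.0
  endloop
 endfacet
 facet normal -0.408 0.900 0.152
  outer loop
   vertex 0.5 4.6 0.2
   vertex 0.1 4.3 0.9
   vertex 1.7 4.4 4.6
  endloop
 endfacet
 facet normal 0.533 0.839 -0.107
  outer loop
   vertex 0.5 4.6 0.2
   vertex 1.7 4.4 4.6
   vertex 4.2 2.3 0.6
  endloop
 endfacet
 facet normal -0.370 -0.843 0.391
  outer loop
   vertex 1.0 0.9 3.4
   vertex 2.4 0.1 3.0
   vertex 2.6 0.8 4.7
  endloop
 endfacet
 facet normal -0.577 -0.577 -0.577
  outer loop
   vertex 1.0 0.9 3.4
   vertex 0.1 4.3 0.9
   vertex 0.5 4.6 0.2
  endloop
 endfacet
 facet normal -0.517 -0.599 -0.612
  outer loop
   vertex 1.0 0.9 3.4
   vertex 0.5 4.6 0.2
   vertex 2.4 0.1 3.0
  endloop
 endfacet
 facet normal -0.115 -0.688 -0.717
  outer loop
   vertex 3.8 0.7 2.2
   vertex 2.4 0.1 3.0
   vertex 4.2 2.3 0.6
  endloop
 endfacet
 facet normal 0.887 0.196 0.418
  outer loop
   vertex 3.8 0.7 2.2
   vertex 4.2 2.3 0.6
   vertex 2.6 0.8 4.7
  endloop
 endfacet
 facet normal 0.508 -0.816 0.276
  outer loop
   vertex 3.8 0.7 2.2
   vertex 2.6 0.8 4.7
   vertex 2.4 0.1 3.0
  endloop
 endfacet
 facet normal -0.609 -0.130 0.783
  outer loop
   vertex 0.8 2.6 3.6
   vertex 2.6 0.8 4.7
   vertex 1.7 4.4 4.6
  endloop
 endfacet
 facet normal -0.628 -0.163 0.761
  outer loop
   vertex 0.8 2.6 3.6
   vertex 1.0 0.9 3.4
   vertex 2.6 0.8 4.7
  endloop
 endfacet
 facet normal -0.894 0.236 0.380
  outer loop
   vertex 0.8 2.6 3.6
   vertex 1.7 4.4 4.6
   vertex 0.1 4.3 0.9
  endloop
 endfacet
 facet normal -0.976 -0.135 0.168
  outer loop
   vertex 0.8 2.6 3.6
   vertex 0.1 4.3 0.9
   vertex 1.0 0.9 3.4
  endloop
 endfacet
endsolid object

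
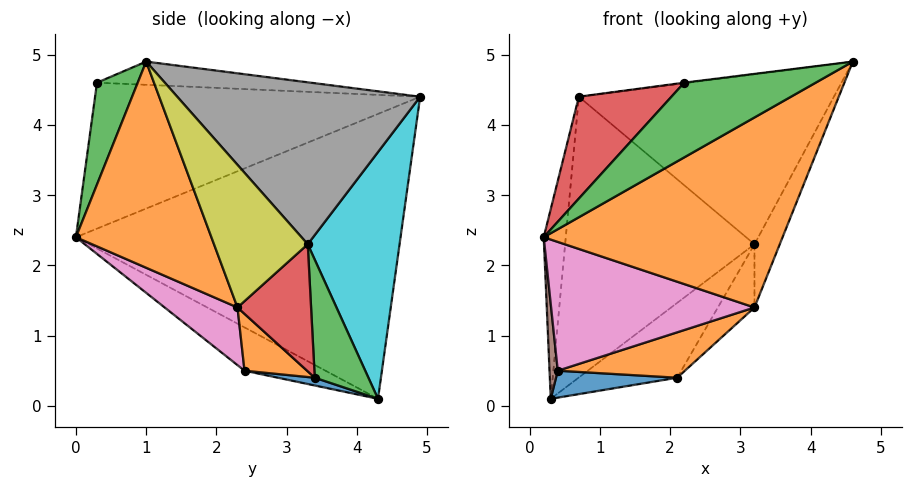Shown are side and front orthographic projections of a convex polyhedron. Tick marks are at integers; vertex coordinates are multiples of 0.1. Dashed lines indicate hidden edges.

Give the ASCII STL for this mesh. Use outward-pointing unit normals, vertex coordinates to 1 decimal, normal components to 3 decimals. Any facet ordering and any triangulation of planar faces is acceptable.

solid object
 facet normal -0.994 0.068 0.083
  outer loop
   vertex 0.3 4.3 0.1
   vertex 0.2 0.0 2.4
   vertex 0.7 4.9 4.4
  endloop
 endfacet
 facet normal 0.438 -0.772 -0.462
  outer loop
   vertex 3.2 2.3 1.4
   vertex 4.6 1.0 4.9
   vertex 0.2 0.0 2.4
  endloop
 endfacet
 facet normal 0.293 -0.946 -0.137
  outer loop
   vertex 2.2 0.3 4.6
   vertex 0.2 0.0 2.4
   vertex 4.6 1.0 4.9
  endloop
 endfacet
 facet normal -0.711 -0.202 0.674
  outer loop
   vertex 2.2 0.3 4.6
   vertex 0.7 4.9 4.4
   vertex 0.2 0.0 2.4
  endloop
 endfacet
 facet normal -0.125 0.002 0.992
  outer loop
   vertex 2.2 0.3 4.6
   vertex 4.6 1.0 4.9
   vertex 0.7 4.9 4.4
  endloop
 endfacet
 facet normal -0.969 -0.099 -0.227
  outer loop
   vertex 0.4 2.4 0.5
   vertex 0.2 0.0 2.4
   vertex 0.3 4.3 0.1
  endloop
 endfacet
 facet normal 0.221 -0.617 -0.756
  outer loop
   vertex 0.4 2.4 0.5
   vertex 3.2 2.3 1.4
   vertex 0.2 0.0 2.4
  endloop
 endfacet
 facet normal 0.666 0.699 0.260
  outer loop
   vertex 3.2 3.3 2.3
   vertex 0.7 4.9 4.4
   vertex 4.6 1.0 4.9
  endloop
 endfacet
 facet normal 0.927 0.250 -0.278
  outer loop
   vertex 3.2 3.3 2.3
   vertex 4.6 1.0 4.9
   vertex 3.2 2.3 1.4
  endloop
 endfacet
 facet normal 0.430 0.888 -0.164
  outer loop
   vertex 3.2 3.3 2.3
   vertex 0.3 4.3 0.1
   vertex 0.7 4.9 4.4
  endloop
 endfacet
 facet normal 0.062 -0.203 -0.977
  outer loop
   vertex 2.1 3.4 0.4
   vertex 0.4 2.4 0.5
   vertex 0.3 4.3 0.1
  endloop
 endfacet
 facet normal 0.248 -0.504 -0.827
  outer loop
   vertex 2.1 3.4 0.4
   vertex 3.2 2.3 1.4
   vertex 0.4 2.4 0.5
  endloop
 endfacet
 facet normal 0.465 0.856 -0.224
  outer loop
   vertex 2.1 3.4 0.4
   vertex 0.3 4.3 0.1
   vertex 3.2 3.3 2.3
  endloop
 endfacet
 facet normal 0.802 0.399 -0.444
  outer loop
   vertex 2.1 3.4 0.4
   vertex 3.2 3.3 2.3
   vertex 3.2 2.3 1.4
  endloop
 endfacet
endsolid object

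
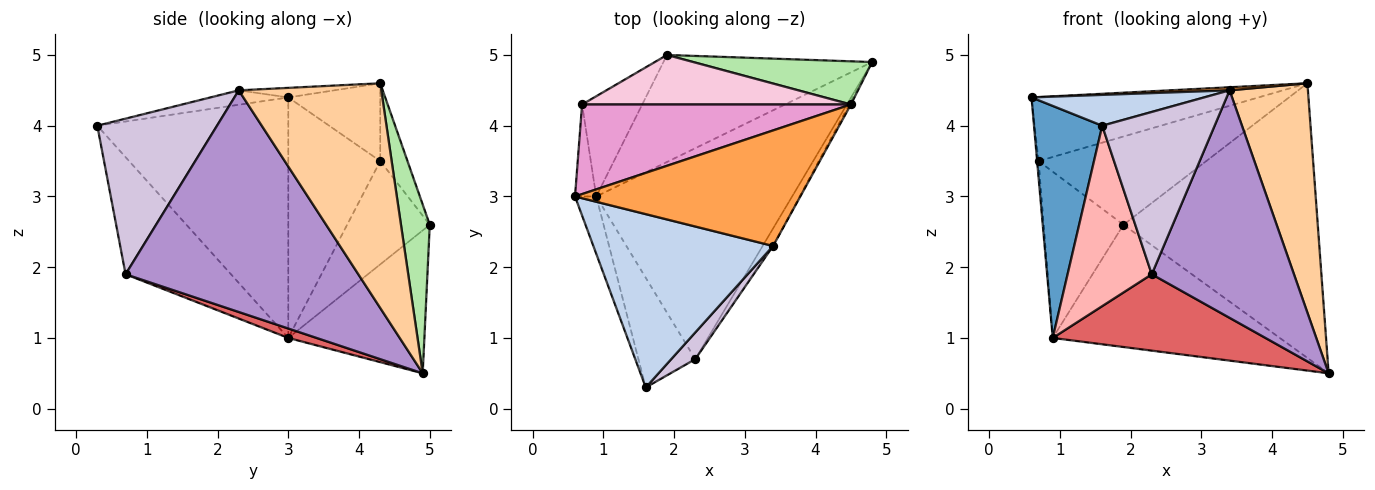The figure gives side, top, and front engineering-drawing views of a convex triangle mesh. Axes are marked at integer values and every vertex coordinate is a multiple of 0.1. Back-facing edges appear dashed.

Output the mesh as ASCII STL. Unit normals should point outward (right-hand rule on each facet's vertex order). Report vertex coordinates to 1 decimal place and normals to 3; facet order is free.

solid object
 facet normal -0.938 -0.335 -0.083
  outer loop
   vertex 0.9 3.0 1.0
   vertex 1.6 0.3 4.0
   vertex 0.6 3.0 4.4
  endloop
 endfacet
 facet normal -0.079 -0.175 0.981
  outer loop
   vertex 3.4 2.3 4.5
   vertex 0.6 3.0 4.4
   vertex 1.6 0.3 4.0
  endloop
 endfacet
 facet normal -0.042 -0.027 0.999
  outer loop
   vertex 3.4 2.3 4.5
   vertex 4.5 4.3 4.6
   vertex 0.6 3.0 4.4
  endloop
 endfacet
 facet normal 0.876 -0.482 -0.006
  outer loop
   vertex 3.4 2.3 4.5
   vertex 4.8 4.9 0.5
   vertex 4.5 4.3 4.6
  endloop
 endfacet
 facet normal -0.411 0.686 -0.600
  outer loop
   vertex 1.9 5.0 2.6
   vertex 4.8 4.9 0.5
   vertex 0.9 3.0 1.0
  endloop
 endfacet
 facet normal 0.145 0.977 0.154
  outer loop
   vertex 1.9 5.0 2.6
   vertex 4.5 4.3 4.6
   vertex 4.8 4.9 0.5
  endloop
 endfacet
 facet normal 0.045 -0.340 -0.939
  outer loop
   vertex 2.3 0.7 1.9
   vertex 0.9 3.0 1.0
   vertex 4.8 4.9 0.5
  endloop
 endfacet
 facet normal -0.731 -0.583 -0.355
  outer loop
   vertex 2.3 0.7 1.9
   vertex 1.6 0.3 4.0
   vertex 0.9 3.0 1.0
  endloop
 endfacet
 facet normal 0.853 -0.521 -0.040
  outer loop
   vertex 2.3 0.7 1.9
   vertex 4.8 4.9 0.5
   vertex 3.4 2.3 4.5
  endloop
 endfacet
 facet normal 0.725 -0.680 0.112
  outer loop
   vertex 2.3 0.7 1.9
   vertex 3.4 2.3 4.5
   vertex 1.6 0.3 4.0
  endloop
 endfacet
 facet normal -0.996 0.016 -0.088
  outer loop
   vertex 0.7 4.3 3.5
   vertex 0.9 3.0 1.0
   vertex 0.6 3.0 4.4
  endloop
 endfacet
 facet normal -0.663 0.641 -0.386
  outer loop
   vertex 0.7 4.3 3.5
   vertex 1.9 5.0 2.6
   vertex 0.9 3.0 1.0
  endloop
 endfacet
 facet normal -0.229 0.566 0.792
  outer loop
   vertex 0.7 4.3 3.5
   vertex 0.6 3.0 4.4
   vertex 4.5 4.3 4.6
  endloop
 endfacet
 facet normal -0.140 0.863 0.485
  outer loop
   vertex 0.7 4.3 3.5
   vertex 4.5 4.3 4.6
   vertex 1.9 5.0 2.6
  endloop
 endfacet
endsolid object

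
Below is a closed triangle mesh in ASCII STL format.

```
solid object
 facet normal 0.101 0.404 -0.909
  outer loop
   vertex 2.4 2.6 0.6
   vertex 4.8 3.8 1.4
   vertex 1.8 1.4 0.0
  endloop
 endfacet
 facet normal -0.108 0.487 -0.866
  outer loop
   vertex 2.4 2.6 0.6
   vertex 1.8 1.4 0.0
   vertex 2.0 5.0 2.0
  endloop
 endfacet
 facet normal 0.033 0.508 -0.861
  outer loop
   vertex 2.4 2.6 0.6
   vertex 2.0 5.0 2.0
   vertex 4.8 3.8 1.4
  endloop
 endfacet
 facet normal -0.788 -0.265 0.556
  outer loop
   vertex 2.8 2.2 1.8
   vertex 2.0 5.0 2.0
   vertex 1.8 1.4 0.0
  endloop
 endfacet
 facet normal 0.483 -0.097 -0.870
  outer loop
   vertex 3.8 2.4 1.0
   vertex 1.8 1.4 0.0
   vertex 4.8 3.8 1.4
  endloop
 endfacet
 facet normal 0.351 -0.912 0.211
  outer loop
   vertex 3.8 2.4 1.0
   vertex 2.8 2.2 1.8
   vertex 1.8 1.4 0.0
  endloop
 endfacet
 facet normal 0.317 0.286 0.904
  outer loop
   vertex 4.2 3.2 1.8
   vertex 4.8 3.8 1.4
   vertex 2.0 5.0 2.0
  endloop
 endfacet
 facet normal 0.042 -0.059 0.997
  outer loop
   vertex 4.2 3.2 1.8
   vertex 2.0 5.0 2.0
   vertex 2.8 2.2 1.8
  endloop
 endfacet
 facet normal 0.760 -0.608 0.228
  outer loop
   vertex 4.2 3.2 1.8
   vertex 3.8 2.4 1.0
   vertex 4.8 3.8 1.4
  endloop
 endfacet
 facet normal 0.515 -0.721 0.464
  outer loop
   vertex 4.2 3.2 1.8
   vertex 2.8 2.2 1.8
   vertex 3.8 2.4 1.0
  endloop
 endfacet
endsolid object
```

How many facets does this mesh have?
10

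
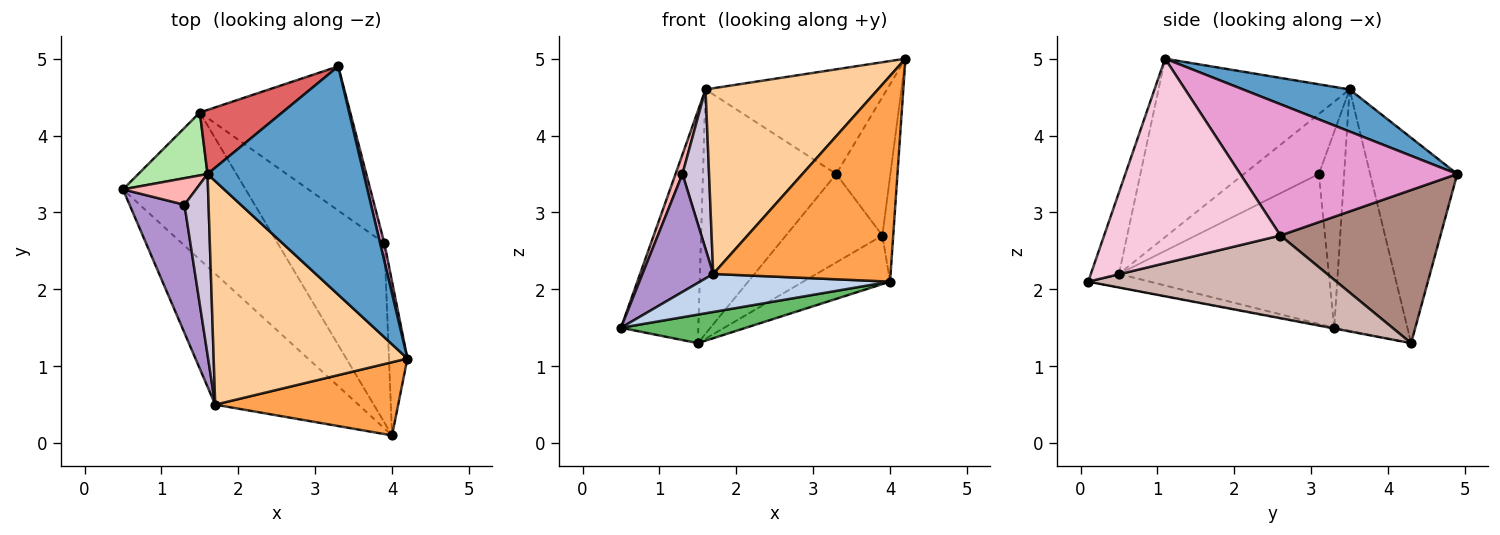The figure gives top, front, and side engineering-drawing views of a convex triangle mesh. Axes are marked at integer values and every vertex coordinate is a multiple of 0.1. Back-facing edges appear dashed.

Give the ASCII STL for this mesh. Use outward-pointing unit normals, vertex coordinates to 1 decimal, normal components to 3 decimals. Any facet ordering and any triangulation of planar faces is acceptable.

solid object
 facet normal 0.238 0.405 0.883
  outer loop
   vertex 1.6 3.5 4.6
   vertex 4.2 1.1 5.0
   vertex 3.3 4.9 3.5
  endloop
 endfacet
 facet normal -0.090 -0.278 -0.956
  outer loop
   vertex 1.7 0.5 2.2
   vertex 0.5 3.3 1.5
   vertex 4.0 0.1 2.1
  endloop
 endfacet
 facet normal -0.148 -0.932 0.332
  outer loop
   vertex 1.7 0.5 2.2
   vertex 4.0 0.1 2.1
   vertex 4.2 1.1 5.0
  endloop
 endfacet
 facet normal -0.578 -0.521 0.628
  outer loop
   vertex 1.7 0.5 2.2
   vertex 4.2 1.1 5.0
   vertex 1.6 3.5 4.6
  endloop
 endfacet
 facet normal -0.006 -0.190 -0.982
  outer loop
   vertex 1.5 4.3 1.3
   vertex 4.0 0.1 2.1
   vertex 0.5 3.3 1.5
  endloop
 endfacet
 facet normal -0.674 0.713 0.193
  outer loop
   vertex 1.5 4.3 1.3
   vertex 0.5 3.3 1.5
   vertex 1.6 3.5 4.6
  endloop
 endfacet
 facet normal -0.535 0.818 0.214
  outer loop
   vertex 1.5 4.3 1.3
   vertex 1.6 3.5 4.6
   vertex 3.3 4.9 3.5
  endloop
 endfacet
 facet normal -0.908 -0.249 0.338
  outer loop
   vertex 1.3 3.1 3.5
   vertex 1.6 3.5 4.6
   vertex 0.5 3.3 1.5
  endloop
 endfacet
 facet normal -0.895 -0.302 0.328
  outer loop
   vertex 1.3 3.1 3.5
   vertex 0.5 3.3 1.5
   vertex 1.7 0.5 2.2
  endloop
 endfacet
 facet normal -0.881 -0.313 0.354
  outer loop
   vertex 1.3 3.1 3.5
   vertex 1.7 0.5 2.2
   vertex 1.6 3.5 4.6
  endloop
 endfacet
 facet normal 0.655 0.395 -0.644
  outer loop
   vertex 3.9 2.6 2.7
   vertex 1.5 4.3 1.3
   vertex 3.3 4.9 3.5
  endloop
 endfacet
 facet normal 0.599 0.209 -0.773
  outer loop
   vertex 3.9 2.6 2.7
   vertex 4.0 0.1 2.1
   vertex 1.5 4.3 1.3
  endloop
 endfacet
 facet normal 0.970 0.242 0.031
  outer loop
   vertex 3.9 2.6 2.7
   vertex 3.3 4.9 3.5
   vertex 4.2 1.1 5.0
  endloop
 endfacet
 facet normal 0.994 0.061 -0.090
  outer loop
   vertex 3.9 2.6 2.7
   vertex 4.2 1.1 5.0
   vertex 4.0 0.1 2.1
  endloop
 endfacet
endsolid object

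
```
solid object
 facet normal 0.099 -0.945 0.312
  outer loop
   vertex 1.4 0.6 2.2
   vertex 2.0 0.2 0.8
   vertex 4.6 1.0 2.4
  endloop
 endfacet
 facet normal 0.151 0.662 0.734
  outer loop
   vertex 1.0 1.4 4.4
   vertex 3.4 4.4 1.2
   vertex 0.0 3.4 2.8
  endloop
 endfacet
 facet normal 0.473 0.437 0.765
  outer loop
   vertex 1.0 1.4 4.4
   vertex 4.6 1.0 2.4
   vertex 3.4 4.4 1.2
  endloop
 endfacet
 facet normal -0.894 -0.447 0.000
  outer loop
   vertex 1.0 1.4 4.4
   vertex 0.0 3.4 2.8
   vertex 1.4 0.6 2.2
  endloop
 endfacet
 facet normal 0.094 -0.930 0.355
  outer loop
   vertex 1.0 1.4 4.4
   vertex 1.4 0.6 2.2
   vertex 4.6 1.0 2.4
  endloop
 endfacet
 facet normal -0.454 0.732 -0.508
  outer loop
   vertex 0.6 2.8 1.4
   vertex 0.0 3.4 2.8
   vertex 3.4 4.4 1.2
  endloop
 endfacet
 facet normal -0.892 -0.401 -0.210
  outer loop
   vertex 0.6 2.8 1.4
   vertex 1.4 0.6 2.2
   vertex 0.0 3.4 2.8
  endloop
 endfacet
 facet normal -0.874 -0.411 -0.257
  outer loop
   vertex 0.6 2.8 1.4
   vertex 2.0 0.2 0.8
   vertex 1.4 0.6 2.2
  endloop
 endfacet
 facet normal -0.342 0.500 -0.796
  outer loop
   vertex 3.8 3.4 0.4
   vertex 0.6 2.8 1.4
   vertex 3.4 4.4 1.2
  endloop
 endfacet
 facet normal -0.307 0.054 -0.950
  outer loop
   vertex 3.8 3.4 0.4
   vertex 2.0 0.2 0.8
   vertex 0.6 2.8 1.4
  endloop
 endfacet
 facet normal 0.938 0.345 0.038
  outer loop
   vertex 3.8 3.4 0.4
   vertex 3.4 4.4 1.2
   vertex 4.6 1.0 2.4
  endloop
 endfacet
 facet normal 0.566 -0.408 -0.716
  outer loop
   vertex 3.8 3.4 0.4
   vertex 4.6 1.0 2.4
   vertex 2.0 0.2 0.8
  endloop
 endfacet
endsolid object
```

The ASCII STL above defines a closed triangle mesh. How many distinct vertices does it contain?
8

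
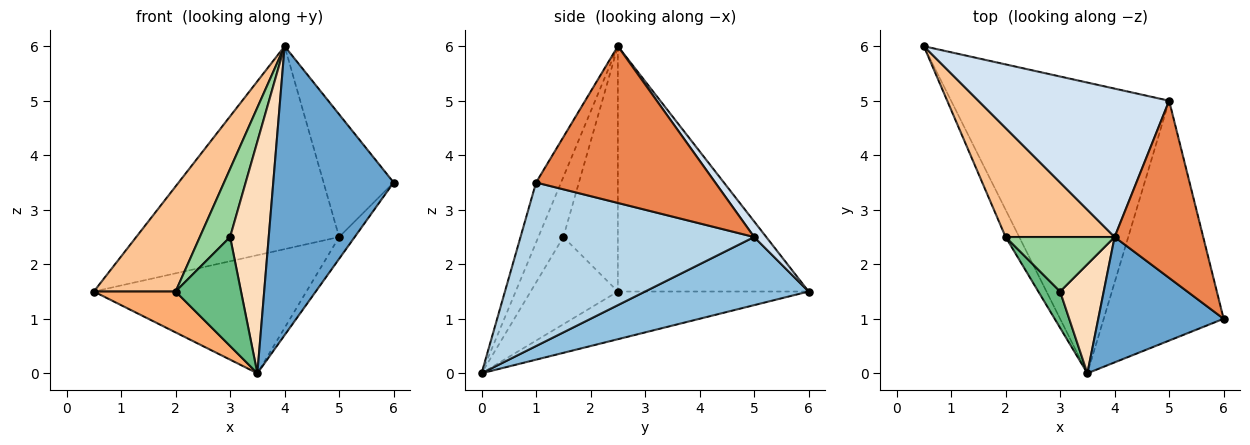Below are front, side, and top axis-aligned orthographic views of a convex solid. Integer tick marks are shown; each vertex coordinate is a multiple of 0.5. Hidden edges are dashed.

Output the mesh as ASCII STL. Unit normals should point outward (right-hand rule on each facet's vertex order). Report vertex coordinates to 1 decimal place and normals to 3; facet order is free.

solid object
 facet normal -0.187 -0.901 0.391
  outer loop
   vertex 4.0 2.5 6.0
   vertex 3.5 0.0 0.0
   vertex 6.0 1.0 3.5
  endloop
 endfacet
 facet normal 0.278 0.362 -0.890
  outer loop
   vertex 5.0 5.0 2.5
   vertex 3.5 0.0 0.0
   vertex 0.5 6.0 1.5
  endloop
 endfacet
 facet normal 0.805 0.054 -0.591
  outer loop
   vertex 5.0 5.0 2.5
   vertex 6.0 1.0 3.5
   vertex 3.5 0.0 0.0
  endloop
 endfacet
 facet normal 0.048 0.806 0.590
  outer loop
   vertex 5.0 5.0 2.5
   vertex 0.5 6.0 1.5
   vertex 4.0 2.5 6.0
  endloop
 endfacet
 facet normal 0.824 0.322 0.466
  outer loop
   vertex 5.0 5.0 2.5
   vertex 4.0 2.5 6.0
   vertex 6.0 1.0 3.5
  endloop
 endfacet
 facet normal -0.889 -0.381 -0.254
  outer loop
   vertex 2.0 2.5 1.5
   vertex 0.5 6.0 1.5
   vertex 3.5 0.0 0.0
  endloop
 endfacet
 facet normal -0.851 -0.365 0.378
  outer loop
   vertex 2.0 2.5 1.5
   vertex 4.0 2.5 6.0
   vertex 0.5 6.0 1.5
  endloop
 endfacet
 facet normal -0.505 -0.781 0.367
  outer loop
   vertex 3.0 1.5 2.5
   vertex 3.5 0.0 0.0
   vertex 4.0 2.5 6.0
  endloop
 endfacet
 facet normal -0.784 -0.588 0.196
  outer loop
   vertex 3.0 1.5 2.5
   vertex 2.0 2.5 1.5
   vertex 3.5 0.0 0.0
  endloop
 endfacet
 facet normal -0.815 -0.453 0.362
  outer loop
   vertex 3.0 1.5 2.5
   vertex 4.0 2.5 6.0
   vertex 2.0 2.5 1.5
  endloop
 endfacet
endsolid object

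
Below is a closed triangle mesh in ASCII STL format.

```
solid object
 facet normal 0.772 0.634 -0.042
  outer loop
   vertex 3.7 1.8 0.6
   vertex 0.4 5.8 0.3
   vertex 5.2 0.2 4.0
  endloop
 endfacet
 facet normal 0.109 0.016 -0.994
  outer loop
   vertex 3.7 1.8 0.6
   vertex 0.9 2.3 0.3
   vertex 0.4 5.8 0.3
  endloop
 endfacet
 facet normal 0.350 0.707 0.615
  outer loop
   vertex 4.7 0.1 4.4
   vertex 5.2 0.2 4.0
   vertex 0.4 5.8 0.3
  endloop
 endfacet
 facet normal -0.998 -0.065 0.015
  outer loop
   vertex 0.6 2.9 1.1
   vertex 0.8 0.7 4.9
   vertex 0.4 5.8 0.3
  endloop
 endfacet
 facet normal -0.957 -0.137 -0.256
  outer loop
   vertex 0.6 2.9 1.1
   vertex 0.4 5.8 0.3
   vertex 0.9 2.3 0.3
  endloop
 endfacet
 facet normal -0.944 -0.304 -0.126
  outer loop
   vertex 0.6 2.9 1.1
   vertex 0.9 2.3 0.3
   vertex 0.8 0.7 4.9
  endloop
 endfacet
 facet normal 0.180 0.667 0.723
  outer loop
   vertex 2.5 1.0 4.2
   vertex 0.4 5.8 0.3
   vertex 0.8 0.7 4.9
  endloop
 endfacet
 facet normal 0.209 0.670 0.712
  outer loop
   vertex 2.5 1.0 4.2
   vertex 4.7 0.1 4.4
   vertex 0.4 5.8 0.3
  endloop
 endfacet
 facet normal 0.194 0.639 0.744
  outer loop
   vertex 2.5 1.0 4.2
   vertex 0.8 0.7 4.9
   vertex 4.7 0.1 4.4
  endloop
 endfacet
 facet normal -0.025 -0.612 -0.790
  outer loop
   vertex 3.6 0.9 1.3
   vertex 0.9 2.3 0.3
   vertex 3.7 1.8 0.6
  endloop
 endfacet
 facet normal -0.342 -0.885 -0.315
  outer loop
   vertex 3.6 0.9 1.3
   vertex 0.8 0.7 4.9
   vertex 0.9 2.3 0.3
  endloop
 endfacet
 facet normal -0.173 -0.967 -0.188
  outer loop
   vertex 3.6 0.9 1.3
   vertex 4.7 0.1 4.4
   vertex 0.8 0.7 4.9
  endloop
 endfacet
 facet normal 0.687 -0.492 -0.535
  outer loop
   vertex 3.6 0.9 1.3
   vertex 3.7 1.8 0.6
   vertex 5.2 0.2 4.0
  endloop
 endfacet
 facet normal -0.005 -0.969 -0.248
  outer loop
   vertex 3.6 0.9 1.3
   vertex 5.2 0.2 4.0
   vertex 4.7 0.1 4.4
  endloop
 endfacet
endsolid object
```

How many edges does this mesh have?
21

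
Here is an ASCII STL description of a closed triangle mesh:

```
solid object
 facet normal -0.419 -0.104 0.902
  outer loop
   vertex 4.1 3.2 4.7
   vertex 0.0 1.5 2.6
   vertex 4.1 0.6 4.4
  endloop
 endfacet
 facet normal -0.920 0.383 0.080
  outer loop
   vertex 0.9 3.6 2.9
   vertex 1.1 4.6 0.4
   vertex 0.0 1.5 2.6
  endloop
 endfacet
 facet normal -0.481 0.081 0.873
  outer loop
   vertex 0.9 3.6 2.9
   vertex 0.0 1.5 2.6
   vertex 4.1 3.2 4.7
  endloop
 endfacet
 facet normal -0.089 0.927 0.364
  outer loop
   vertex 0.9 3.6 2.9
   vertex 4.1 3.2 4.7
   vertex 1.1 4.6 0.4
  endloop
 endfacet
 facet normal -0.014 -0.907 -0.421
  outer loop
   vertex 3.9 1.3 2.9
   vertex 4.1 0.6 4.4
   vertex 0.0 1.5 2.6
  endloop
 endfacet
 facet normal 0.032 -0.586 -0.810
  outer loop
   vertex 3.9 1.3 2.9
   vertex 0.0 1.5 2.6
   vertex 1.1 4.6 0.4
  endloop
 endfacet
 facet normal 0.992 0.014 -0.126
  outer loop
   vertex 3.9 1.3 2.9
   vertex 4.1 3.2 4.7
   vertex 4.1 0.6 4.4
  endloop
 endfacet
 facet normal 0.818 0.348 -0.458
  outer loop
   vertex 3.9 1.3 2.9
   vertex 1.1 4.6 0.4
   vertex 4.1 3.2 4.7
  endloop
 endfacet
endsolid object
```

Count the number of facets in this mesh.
8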